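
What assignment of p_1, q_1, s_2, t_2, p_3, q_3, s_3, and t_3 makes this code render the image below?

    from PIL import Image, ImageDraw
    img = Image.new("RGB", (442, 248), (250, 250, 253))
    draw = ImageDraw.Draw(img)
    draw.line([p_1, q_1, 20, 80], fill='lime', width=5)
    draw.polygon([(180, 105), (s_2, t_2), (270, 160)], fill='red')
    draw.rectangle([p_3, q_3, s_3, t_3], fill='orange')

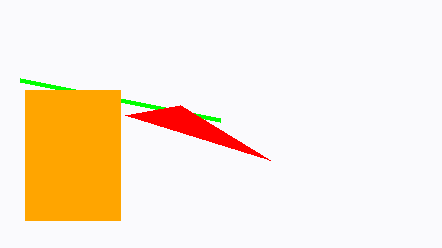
p_1 = 220
q_1 = 120
s_2 = 125
t_2 = 115
p_3 = 25
q_3 = 90
s_3 = 120
t_3 = 220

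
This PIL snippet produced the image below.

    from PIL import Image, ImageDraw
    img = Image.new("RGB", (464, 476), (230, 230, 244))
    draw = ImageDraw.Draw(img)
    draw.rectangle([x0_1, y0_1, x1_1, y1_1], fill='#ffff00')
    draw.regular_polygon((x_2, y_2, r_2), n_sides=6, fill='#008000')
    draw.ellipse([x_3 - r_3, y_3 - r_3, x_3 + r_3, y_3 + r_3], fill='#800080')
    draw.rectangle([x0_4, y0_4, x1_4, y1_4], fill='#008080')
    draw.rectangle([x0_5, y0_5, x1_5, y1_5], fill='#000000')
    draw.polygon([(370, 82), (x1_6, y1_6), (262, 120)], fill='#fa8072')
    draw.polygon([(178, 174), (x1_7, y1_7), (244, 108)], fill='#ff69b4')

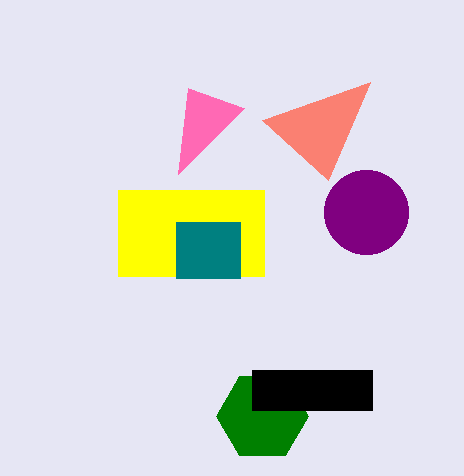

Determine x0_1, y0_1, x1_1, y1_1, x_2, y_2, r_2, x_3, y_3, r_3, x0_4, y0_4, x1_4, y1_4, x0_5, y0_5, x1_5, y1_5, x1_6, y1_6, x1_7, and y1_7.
x0_1 = 118, y0_1 = 190, x1_1 = 264, y1_1 = 276, x_2 = 262, y_2 = 416, r_2 = 46, x_3 = 366, y_3 = 212, r_3 = 42, x0_4 = 176, y0_4 = 222, x1_4 = 240, y1_4 = 278, x0_5 = 252, y0_5 = 370, x1_5 = 372, y1_5 = 410, x1_6 = 328, y1_6 = 180, x1_7 = 188, y1_7 = 88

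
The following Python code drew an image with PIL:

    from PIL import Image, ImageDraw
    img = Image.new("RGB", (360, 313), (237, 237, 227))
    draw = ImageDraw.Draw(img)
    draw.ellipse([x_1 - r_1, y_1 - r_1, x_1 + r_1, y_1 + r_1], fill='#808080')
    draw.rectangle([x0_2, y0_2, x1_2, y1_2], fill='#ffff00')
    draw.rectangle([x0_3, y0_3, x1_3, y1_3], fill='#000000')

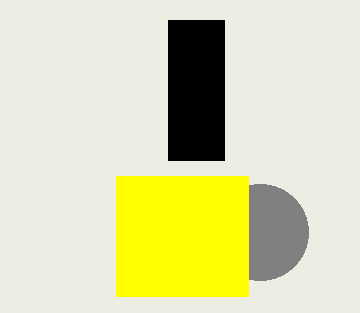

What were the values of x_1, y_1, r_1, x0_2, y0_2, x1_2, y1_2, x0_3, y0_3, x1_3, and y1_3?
x_1 = 260
y_1 = 232
r_1 = 48
x0_2 = 116
y0_2 = 176
x1_2 = 248
y1_2 = 296
x0_3 = 168
y0_3 = 20
x1_3 = 224
y1_3 = 160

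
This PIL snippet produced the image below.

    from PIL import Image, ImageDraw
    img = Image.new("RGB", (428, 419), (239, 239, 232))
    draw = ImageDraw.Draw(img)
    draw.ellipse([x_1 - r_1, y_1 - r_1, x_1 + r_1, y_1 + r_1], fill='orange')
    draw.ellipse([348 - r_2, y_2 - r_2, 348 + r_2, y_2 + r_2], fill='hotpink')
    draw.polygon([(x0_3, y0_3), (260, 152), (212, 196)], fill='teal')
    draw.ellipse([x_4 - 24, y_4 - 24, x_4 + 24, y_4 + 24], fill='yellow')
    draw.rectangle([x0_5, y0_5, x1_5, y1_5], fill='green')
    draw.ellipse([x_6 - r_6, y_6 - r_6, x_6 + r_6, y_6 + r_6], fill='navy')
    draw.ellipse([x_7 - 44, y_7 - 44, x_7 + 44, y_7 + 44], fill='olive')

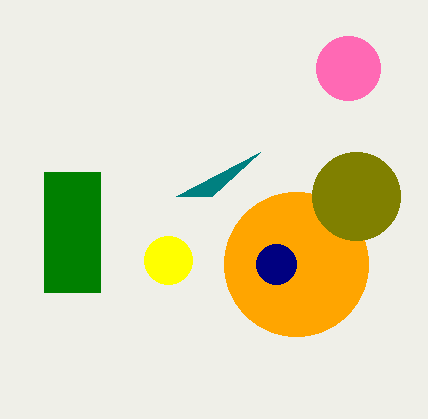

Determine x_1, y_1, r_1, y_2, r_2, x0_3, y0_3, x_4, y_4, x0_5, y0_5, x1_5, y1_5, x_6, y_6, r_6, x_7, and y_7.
x_1 = 296, y_1 = 264, r_1 = 72, y_2 = 68, r_2 = 32, x0_3 = 176, y0_3 = 196, x_4 = 168, y_4 = 260, x0_5 = 44, y0_5 = 172, x1_5 = 100, y1_5 = 292, x_6 = 276, y_6 = 264, r_6 = 20, x_7 = 356, y_7 = 196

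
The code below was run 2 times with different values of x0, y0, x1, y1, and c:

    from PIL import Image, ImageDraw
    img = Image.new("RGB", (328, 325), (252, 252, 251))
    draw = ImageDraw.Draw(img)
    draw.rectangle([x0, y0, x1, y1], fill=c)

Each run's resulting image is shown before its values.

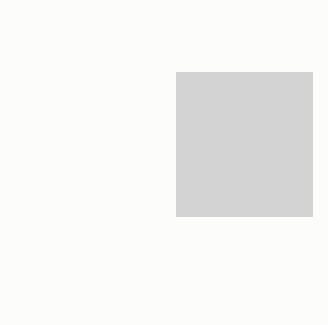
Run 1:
x0 = 176
y0 = 72
x1 = 312
y1 = 216
c = 'lightgray'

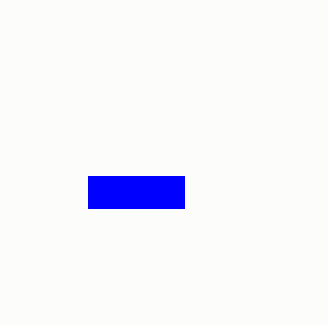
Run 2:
x0 = 88, y0 = 176, x1 = 184, y1 = 208, c = 'blue'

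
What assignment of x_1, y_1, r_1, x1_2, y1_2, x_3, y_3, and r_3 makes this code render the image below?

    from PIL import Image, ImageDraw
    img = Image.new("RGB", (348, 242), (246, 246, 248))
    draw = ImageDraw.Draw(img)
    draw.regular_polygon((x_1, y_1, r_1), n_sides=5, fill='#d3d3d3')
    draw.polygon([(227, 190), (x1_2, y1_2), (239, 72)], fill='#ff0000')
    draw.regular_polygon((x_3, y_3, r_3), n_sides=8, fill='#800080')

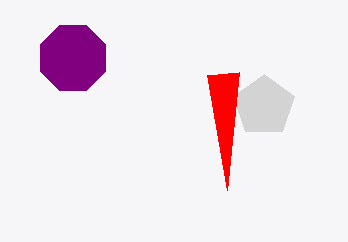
x_1 = 264; y_1 = 106; r_1 = 32; x1_2 = 207; y1_2 = 75; x_3 = 73; y_3 = 58; r_3 = 35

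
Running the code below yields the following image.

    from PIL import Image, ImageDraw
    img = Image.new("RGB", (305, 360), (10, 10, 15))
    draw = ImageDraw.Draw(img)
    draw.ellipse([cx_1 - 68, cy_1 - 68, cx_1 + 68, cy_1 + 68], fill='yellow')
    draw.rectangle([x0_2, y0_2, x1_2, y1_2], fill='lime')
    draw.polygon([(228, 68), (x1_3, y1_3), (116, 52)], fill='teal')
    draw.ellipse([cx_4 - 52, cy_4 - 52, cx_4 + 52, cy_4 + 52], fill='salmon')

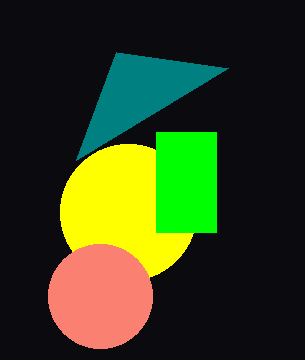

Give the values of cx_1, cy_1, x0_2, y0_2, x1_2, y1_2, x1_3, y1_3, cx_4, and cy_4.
cx_1 = 128
cy_1 = 212
x0_2 = 156
y0_2 = 132
x1_2 = 216
y1_2 = 232
x1_3 = 76
y1_3 = 160
cx_4 = 100
cy_4 = 296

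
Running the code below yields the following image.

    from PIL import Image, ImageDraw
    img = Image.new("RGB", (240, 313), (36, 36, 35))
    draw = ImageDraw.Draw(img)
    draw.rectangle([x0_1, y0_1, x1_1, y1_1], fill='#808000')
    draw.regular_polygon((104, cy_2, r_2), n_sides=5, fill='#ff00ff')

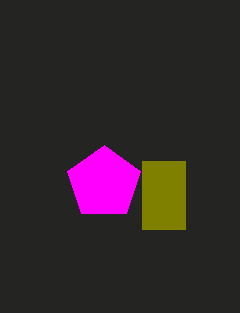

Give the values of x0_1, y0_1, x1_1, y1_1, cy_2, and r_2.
x0_1 = 142; y0_1 = 161; x1_1 = 185; y1_1 = 229; cy_2 = 183; r_2 = 38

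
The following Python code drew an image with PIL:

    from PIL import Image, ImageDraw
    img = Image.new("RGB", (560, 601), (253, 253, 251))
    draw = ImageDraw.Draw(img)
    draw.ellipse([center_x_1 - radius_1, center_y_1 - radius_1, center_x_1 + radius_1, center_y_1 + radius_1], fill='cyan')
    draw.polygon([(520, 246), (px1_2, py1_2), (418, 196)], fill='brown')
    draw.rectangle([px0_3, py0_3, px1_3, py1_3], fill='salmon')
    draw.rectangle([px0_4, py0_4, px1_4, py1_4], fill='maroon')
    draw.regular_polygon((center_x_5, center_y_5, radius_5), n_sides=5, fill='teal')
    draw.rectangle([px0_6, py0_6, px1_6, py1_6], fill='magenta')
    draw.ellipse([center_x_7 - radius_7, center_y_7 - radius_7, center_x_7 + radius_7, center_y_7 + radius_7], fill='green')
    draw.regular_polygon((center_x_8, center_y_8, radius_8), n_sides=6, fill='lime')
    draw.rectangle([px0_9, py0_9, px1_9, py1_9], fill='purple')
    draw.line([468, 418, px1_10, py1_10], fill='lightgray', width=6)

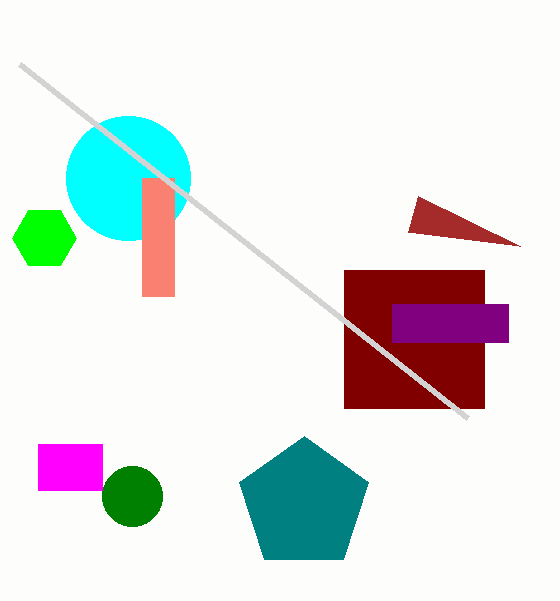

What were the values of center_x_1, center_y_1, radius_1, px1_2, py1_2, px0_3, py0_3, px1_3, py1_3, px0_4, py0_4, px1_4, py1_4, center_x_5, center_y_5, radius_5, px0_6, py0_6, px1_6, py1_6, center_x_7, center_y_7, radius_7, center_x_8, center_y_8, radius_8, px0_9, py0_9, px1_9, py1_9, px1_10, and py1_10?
center_x_1 = 128
center_y_1 = 178
radius_1 = 62
px1_2 = 408
py1_2 = 232
px0_3 = 142
py0_3 = 178
px1_3 = 174
py1_3 = 296
px0_4 = 344
py0_4 = 270
px1_4 = 484
py1_4 = 408
center_x_5 = 304
center_y_5 = 504
radius_5 = 68
px0_6 = 38
py0_6 = 444
px1_6 = 102
py1_6 = 490
center_x_7 = 132
center_y_7 = 496
radius_7 = 30
center_x_8 = 44
center_y_8 = 238
radius_8 = 32
px0_9 = 392
py0_9 = 304
px1_9 = 508
py1_9 = 342
px1_10 = 20
py1_10 = 64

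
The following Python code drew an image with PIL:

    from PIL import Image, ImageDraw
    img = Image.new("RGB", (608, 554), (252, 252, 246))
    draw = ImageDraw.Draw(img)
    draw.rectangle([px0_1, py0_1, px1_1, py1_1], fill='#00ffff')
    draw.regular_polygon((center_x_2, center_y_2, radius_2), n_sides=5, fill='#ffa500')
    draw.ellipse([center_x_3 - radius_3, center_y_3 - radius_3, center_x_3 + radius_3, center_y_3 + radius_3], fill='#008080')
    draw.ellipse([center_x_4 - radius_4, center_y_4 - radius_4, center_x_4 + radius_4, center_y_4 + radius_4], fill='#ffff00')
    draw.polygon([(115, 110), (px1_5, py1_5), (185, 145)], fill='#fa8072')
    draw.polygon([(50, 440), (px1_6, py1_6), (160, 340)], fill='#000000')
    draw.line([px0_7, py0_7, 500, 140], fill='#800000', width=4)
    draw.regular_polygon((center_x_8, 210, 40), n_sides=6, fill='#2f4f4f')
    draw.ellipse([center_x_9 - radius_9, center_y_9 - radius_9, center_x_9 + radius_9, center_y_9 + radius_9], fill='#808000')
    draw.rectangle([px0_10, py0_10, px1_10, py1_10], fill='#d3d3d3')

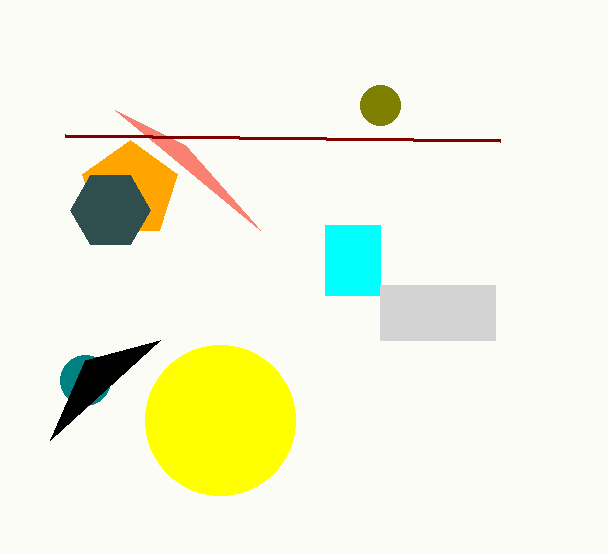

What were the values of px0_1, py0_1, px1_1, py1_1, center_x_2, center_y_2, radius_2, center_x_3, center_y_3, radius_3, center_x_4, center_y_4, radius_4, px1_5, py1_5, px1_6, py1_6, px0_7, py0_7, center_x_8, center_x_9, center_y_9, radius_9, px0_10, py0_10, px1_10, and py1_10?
px0_1 = 325, py0_1 = 225, px1_1 = 380, py1_1 = 295, center_x_2 = 130, center_y_2 = 190, radius_2 = 50, center_x_3 = 85, center_y_3 = 380, radius_3 = 25, center_x_4 = 220, center_y_4 = 420, radius_4 = 75, px1_5 = 260, py1_5 = 230, px1_6 = 85, py1_6 = 360, px0_7 = 65, py0_7 = 135, center_x_8 = 110, center_x_9 = 380, center_y_9 = 105, radius_9 = 20, px0_10 = 380, py0_10 = 285, px1_10 = 495, py1_10 = 340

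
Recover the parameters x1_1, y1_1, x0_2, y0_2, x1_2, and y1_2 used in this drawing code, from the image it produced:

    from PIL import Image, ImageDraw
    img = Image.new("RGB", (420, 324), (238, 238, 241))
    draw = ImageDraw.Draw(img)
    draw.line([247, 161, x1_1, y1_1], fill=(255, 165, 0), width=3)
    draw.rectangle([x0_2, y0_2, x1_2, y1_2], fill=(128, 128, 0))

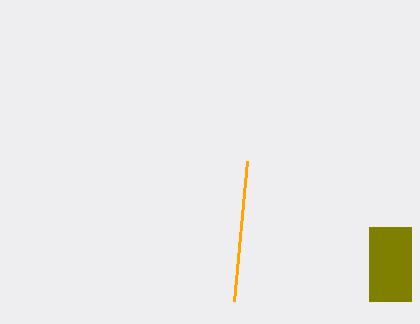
x1_1 = 234, y1_1 = 301, x0_2 = 369, y0_2 = 227, x1_2 = 411, y1_2 = 301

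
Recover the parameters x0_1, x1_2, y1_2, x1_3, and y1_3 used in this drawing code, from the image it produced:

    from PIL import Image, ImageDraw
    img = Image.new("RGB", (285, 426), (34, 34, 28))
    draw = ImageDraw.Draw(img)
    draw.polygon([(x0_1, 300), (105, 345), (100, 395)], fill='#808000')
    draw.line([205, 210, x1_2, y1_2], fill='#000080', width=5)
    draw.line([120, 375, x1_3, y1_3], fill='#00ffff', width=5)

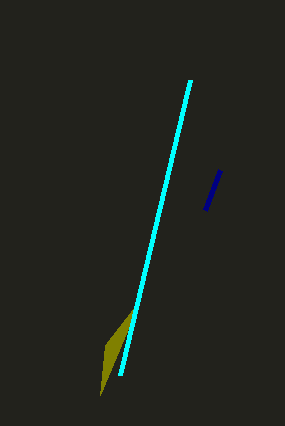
x0_1 = 140, x1_2 = 220, y1_2 = 170, x1_3 = 190, y1_3 = 80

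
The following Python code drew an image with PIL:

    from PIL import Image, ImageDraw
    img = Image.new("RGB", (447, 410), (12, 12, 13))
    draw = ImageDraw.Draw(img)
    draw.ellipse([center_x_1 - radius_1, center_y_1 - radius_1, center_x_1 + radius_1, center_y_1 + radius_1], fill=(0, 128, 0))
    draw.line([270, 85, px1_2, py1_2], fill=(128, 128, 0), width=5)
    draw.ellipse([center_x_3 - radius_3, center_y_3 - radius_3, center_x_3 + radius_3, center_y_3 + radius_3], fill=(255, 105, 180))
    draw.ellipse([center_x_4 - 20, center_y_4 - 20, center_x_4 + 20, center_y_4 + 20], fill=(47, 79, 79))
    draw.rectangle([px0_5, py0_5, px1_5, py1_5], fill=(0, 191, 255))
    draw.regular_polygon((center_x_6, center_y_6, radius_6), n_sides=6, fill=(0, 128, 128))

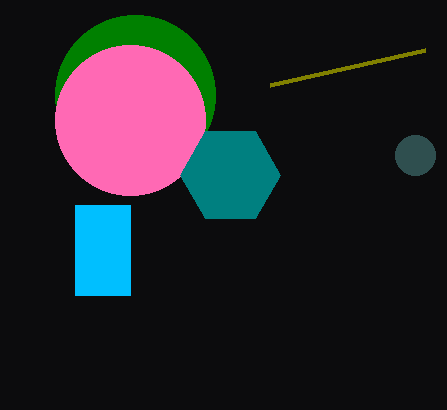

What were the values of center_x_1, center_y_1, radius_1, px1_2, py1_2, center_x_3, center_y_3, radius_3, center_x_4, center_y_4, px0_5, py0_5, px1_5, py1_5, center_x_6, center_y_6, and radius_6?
center_x_1 = 135, center_y_1 = 95, radius_1 = 80, px1_2 = 425, py1_2 = 50, center_x_3 = 130, center_y_3 = 120, radius_3 = 75, center_x_4 = 415, center_y_4 = 155, px0_5 = 75, py0_5 = 205, px1_5 = 130, py1_5 = 295, center_x_6 = 230, center_y_6 = 175, radius_6 = 50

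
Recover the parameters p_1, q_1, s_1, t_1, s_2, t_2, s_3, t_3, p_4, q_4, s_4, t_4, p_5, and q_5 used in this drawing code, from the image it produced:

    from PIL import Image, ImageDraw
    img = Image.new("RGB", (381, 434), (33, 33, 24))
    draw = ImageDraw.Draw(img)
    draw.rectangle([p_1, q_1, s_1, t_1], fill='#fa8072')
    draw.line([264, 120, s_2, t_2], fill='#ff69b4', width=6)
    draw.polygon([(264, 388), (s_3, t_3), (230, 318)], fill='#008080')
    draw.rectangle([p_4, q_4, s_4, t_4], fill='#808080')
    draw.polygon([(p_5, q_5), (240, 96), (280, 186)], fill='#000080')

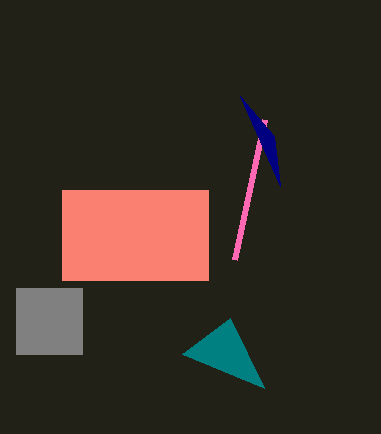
p_1 = 62, q_1 = 190, s_1 = 208, t_1 = 280, s_2 = 234, t_2 = 260, s_3 = 182, t_3 = 354, p_4 = 16, q_4 = 288, s_4 = 82, t_4 = 354, p_5 = 274, q_5 = 136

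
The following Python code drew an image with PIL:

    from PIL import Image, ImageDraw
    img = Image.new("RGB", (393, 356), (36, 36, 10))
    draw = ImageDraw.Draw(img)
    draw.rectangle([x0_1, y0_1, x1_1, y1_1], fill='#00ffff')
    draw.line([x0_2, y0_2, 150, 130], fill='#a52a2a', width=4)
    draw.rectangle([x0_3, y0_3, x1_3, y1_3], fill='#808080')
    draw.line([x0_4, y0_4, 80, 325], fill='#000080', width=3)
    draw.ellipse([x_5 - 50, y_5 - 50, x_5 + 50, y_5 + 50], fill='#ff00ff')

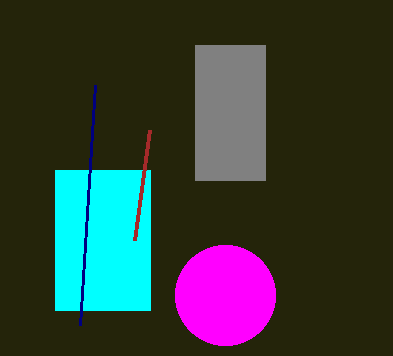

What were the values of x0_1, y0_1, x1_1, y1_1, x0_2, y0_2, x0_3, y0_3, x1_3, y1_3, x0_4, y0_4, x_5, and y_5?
x0_1 = 55; y0_1 = 170; x1_1 = 150; y1_1 = 310; x0_2 = 135; y0_2 = 240; x0_3 = 195; y0_3 = 45; x1_3 = 265; y1_3 = 180; x0_4 = 95; y0_4 = 85; x_5 = 225; y_5 = 295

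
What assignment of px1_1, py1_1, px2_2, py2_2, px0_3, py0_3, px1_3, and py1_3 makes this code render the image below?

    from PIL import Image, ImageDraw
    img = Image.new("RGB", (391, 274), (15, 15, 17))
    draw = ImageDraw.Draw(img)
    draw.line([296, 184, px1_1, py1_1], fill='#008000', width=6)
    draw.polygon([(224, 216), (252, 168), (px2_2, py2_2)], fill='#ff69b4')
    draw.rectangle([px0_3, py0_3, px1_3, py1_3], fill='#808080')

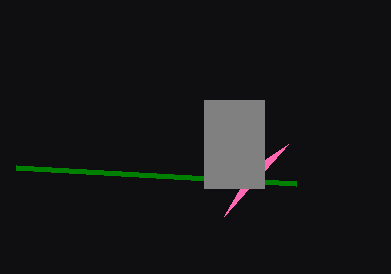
px1_1 = 16, py1_1 = 168, px2_2 = 288, py2_2 = 144, px0_3 = 204, py0_3 = 100, px1_3 = 264, py1_3 = 188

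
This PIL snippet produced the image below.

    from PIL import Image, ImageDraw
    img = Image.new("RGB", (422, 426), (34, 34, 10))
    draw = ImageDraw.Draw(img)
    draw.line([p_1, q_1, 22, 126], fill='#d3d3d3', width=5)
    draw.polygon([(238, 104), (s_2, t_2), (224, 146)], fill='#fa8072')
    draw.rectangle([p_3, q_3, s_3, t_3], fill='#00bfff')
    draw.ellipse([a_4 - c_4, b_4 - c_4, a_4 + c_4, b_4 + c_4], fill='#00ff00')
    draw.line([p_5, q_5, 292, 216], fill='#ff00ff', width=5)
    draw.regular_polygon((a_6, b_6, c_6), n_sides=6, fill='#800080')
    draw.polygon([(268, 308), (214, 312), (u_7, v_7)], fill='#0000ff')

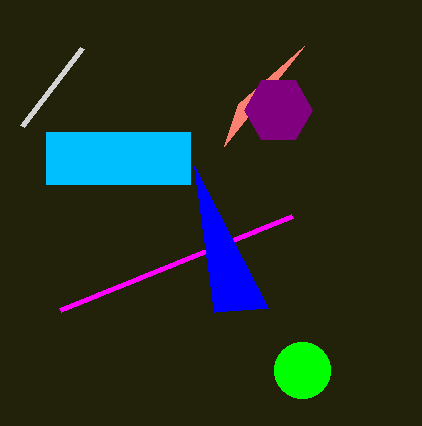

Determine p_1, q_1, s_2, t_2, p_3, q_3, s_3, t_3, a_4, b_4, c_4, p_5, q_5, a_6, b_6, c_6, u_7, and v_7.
p_1 = 82; q_1 = 48; s_2 = 304; t_2 = 46; p_3 = 46; q_3 = 132; s_3 = 190; t_3 = 184; a_4 = 302; b_4 = 370; c_4 = 28; p_5 = 60; q_5 = 310; a_6 = 278; b_6 = 110; c_6 = 34; u_7 = 194; v_7 = 166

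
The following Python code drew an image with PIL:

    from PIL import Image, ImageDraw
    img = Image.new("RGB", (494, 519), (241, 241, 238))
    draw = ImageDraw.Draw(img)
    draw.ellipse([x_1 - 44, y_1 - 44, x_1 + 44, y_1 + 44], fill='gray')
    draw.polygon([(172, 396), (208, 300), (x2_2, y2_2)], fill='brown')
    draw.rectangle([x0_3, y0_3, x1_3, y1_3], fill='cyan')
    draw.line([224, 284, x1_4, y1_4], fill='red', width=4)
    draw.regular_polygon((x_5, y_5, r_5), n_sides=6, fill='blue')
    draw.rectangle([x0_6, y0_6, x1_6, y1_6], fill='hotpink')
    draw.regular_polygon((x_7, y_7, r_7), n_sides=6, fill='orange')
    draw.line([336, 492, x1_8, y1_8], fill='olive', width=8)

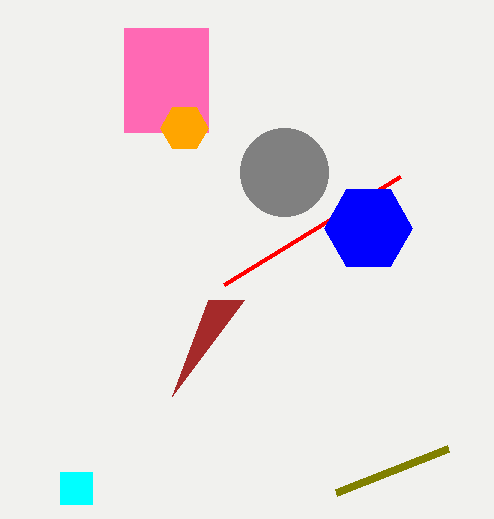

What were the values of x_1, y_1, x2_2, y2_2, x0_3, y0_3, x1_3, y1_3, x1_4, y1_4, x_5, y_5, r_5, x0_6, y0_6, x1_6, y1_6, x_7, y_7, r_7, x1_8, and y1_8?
x_1 = 284
y_1 = 172
x2_2 = 244
y2_2 = 300
x0_3 = 60
y0_3 = 472
x1_3 = 92
y1_3 = 504
x1_4 = 400
y1_4 = 176
x_5 = 368
y_5 = 228
r_5 = 44
x0_6 = 124
y0_6 = 28
x1_6 = 208
y1_6 = 132
x_7 = 184
y_7 = 128
r_7 = 24
x1_8 = 448
y1_8 = 448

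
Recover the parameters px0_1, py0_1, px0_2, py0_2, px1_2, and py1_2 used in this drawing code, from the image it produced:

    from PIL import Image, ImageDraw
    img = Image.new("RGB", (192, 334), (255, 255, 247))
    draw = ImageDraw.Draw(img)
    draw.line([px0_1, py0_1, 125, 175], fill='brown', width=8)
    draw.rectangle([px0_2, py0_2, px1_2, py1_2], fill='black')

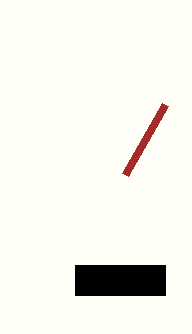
px0_1 = 165, py0_1 = 105, px0_2 = 75, py0_2 = 265, px1_2 = 165, py1_2 = 295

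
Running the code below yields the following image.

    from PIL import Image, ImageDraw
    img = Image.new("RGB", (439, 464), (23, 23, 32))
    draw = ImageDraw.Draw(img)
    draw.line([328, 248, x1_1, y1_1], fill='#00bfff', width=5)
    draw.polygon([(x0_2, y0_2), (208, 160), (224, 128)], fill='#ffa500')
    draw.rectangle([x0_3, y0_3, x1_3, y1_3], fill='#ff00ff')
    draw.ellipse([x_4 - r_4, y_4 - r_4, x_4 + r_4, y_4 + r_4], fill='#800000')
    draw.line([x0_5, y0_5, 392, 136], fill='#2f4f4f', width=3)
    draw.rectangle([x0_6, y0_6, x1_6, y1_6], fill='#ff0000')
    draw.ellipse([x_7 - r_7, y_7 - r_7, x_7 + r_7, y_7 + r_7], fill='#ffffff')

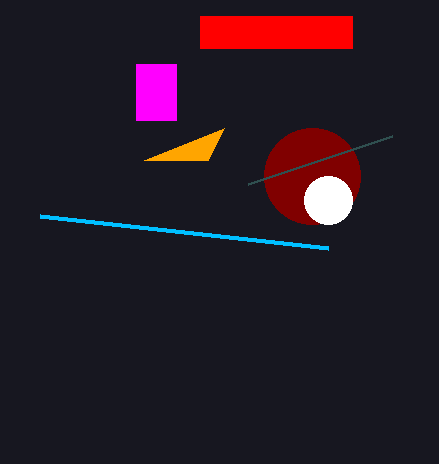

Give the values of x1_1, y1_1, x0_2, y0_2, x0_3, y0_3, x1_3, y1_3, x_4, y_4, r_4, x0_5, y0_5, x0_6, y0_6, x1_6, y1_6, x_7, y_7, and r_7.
x1_1 = 40
y1_1 = 216
x0_2 = 144
y0_2 = 160
x0_3 = 136
y0_3 = 64
x1_3 = 176
y1_3 = 120
x_4 = 312
y_4 = 176
r_4 = 48
x0_5 = 248
y0_5 = 184
x0_6 = 200
y0_6 = 16
x1_6 = 352
y1_6 = 48
x_7 = 328
y_7 = 200
r_7 = 24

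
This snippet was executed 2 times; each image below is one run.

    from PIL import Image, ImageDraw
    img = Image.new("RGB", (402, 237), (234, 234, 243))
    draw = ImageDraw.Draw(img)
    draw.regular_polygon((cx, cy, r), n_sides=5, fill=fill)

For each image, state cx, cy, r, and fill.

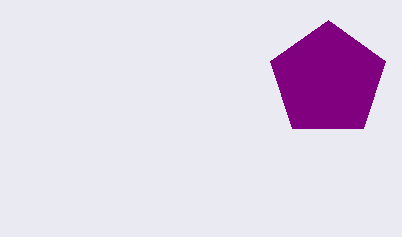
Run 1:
cx = 328
cy = 80
r = 60
fill = 'purple'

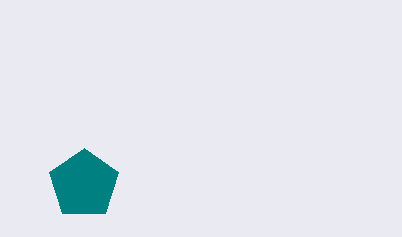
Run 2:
cx = 84
cy = 184
r = 36
fill = 'teal'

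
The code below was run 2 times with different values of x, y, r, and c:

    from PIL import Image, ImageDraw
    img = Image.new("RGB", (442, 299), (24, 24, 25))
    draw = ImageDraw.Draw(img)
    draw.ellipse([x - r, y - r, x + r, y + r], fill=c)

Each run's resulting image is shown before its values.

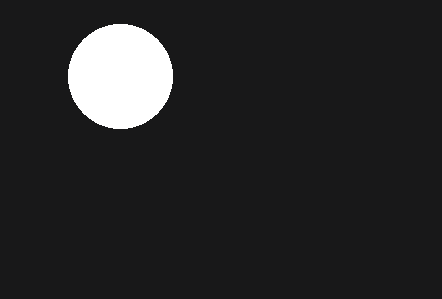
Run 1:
x = 120, y = 76, r = 52, c = 'white'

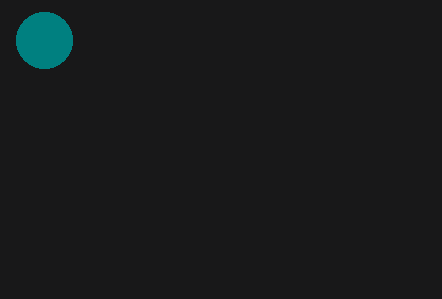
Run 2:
x = 44
y = 40
r = 28
c = 'teal'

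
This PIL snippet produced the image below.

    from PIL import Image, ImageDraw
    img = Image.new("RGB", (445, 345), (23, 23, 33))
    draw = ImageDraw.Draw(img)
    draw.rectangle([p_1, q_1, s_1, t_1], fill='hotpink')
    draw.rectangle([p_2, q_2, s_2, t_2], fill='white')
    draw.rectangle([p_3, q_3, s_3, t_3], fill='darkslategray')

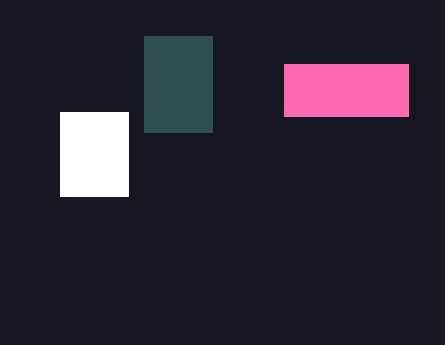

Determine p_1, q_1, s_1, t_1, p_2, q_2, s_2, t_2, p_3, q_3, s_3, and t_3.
p_1 = 284
q_1 = 64
s_1 = 408
t_1 = 116
p_2 = 60
q_2 = 112
s_2 = 128
t_2 = 196
p_3 = 144
q_3 = 36
s_3 = 212
t_3 = 132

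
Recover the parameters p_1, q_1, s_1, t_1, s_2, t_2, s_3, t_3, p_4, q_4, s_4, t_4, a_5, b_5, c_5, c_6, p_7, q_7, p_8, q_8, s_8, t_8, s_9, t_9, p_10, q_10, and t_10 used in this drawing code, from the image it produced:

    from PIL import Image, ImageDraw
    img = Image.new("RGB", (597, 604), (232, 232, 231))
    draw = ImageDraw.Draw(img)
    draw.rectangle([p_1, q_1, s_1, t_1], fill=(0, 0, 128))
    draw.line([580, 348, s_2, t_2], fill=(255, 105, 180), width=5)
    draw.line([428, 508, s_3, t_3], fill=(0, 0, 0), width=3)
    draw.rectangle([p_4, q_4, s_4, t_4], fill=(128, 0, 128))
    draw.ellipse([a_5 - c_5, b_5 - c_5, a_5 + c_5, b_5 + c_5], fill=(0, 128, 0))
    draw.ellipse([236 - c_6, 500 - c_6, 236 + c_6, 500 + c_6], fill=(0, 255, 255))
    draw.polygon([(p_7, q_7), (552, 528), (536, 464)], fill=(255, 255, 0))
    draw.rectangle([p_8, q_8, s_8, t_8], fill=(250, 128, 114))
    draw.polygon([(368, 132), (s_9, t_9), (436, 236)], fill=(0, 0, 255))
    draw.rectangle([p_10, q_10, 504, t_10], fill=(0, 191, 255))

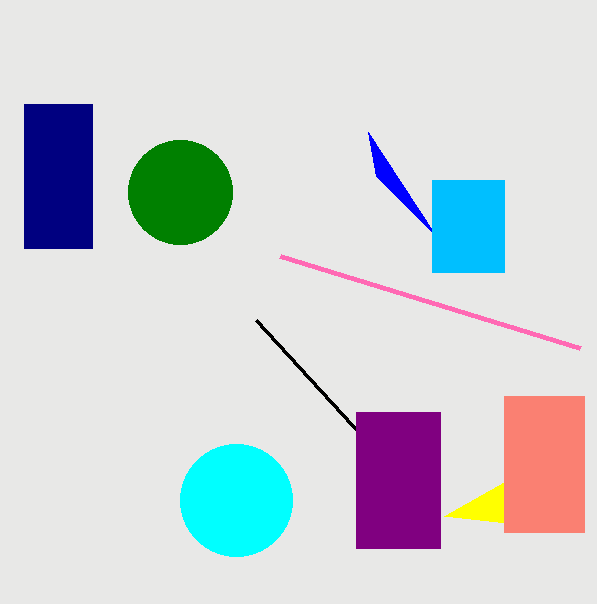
p_1 = 24; q_1 = 104; s_1 = 92; t_1 = 248; s_2 = 280; t_2 = 256; s_3 = 256; t_3 = 320; p_4 = 356; q_4 = 412; s_4 = 440; t_4 = 548; a_5 = 180; b_5 = 192; c_5 = 52; c_6 = 56; p_7 = 444; q_7 = 516; p_8 = 504; q_8 = 396; s_8 = 584; t_8 = 532; s_9 = 376; t_9 = 176; p_10 = 432; q_10 = 180; t_10 = 272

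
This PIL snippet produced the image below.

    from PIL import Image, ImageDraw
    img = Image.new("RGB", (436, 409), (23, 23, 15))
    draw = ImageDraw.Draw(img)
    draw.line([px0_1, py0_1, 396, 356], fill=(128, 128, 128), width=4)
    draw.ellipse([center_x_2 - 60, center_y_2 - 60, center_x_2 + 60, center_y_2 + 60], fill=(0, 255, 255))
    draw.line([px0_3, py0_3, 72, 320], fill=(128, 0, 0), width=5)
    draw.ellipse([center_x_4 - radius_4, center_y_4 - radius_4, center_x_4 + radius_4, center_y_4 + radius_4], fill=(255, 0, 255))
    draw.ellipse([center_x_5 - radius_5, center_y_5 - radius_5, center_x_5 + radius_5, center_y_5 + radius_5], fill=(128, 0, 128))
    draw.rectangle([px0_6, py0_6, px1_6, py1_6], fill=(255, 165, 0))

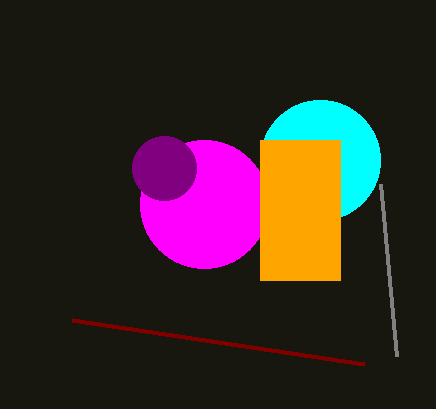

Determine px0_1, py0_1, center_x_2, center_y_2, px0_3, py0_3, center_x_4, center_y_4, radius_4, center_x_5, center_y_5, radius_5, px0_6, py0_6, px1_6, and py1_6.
px0_1 = 380
py0_1 = 184
center_x_2 = 320
center_y_2 = 160
px0_3 = 364
py0_3 = 364
center_x_4 = 204
center_y_4 = 204
radius_4 = 64
center_x_5 = 164
center_y_5 = 168
radius_5 = 32
px0_6 = 260
py0_6 = 140
px1_6 = 340
py1_6 = 280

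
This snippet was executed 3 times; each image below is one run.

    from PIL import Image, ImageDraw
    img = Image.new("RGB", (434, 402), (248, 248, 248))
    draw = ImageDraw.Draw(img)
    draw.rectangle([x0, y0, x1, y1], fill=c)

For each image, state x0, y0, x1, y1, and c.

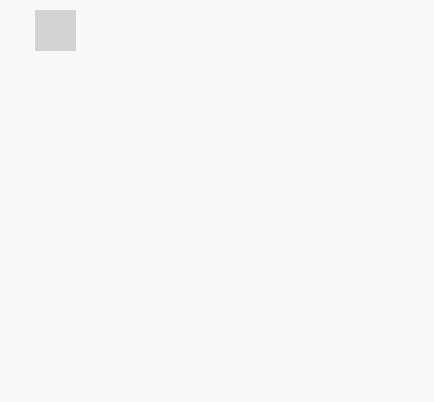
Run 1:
x0 = 35
y0 = 10
x1 = 75
y1 = 50
c = 'lightgray'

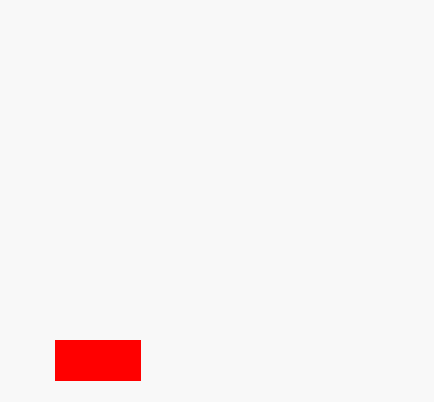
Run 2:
x0 = 55; y0 = 340; x1 = 140; y1 = 380; c = 'red'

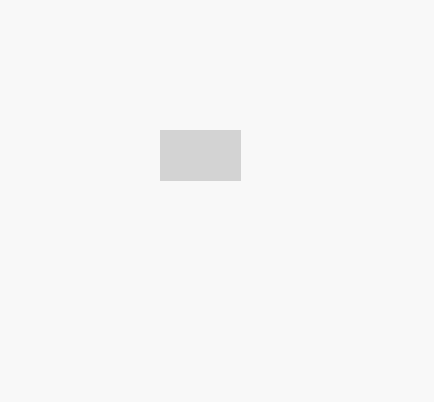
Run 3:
x0 = 160, y0 = 130, x1 = 240, y1 = 180, c = 'lightgray'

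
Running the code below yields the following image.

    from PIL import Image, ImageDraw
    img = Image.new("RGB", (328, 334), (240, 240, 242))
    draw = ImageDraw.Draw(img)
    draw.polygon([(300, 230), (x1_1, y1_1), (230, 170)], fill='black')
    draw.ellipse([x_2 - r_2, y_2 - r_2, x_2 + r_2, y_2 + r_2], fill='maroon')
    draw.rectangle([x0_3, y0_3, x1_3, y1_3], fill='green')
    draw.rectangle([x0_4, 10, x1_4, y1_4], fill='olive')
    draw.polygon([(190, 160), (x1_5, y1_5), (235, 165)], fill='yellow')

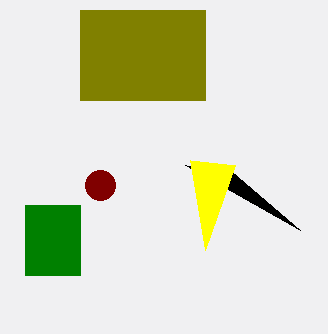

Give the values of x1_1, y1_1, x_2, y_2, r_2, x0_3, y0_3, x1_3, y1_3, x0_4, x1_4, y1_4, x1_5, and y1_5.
x1_1 = 185
y1_1 = 165
x_2 = 100
y_2 = 185
r_2 = 15
x0_3 = 25
y0_3 = 205
x1_3 = 80
y1_3 = 275
x0_4 = 80
x1_4 = 205
y1_4 = 100
x1_5 = 205
y1_5 = 250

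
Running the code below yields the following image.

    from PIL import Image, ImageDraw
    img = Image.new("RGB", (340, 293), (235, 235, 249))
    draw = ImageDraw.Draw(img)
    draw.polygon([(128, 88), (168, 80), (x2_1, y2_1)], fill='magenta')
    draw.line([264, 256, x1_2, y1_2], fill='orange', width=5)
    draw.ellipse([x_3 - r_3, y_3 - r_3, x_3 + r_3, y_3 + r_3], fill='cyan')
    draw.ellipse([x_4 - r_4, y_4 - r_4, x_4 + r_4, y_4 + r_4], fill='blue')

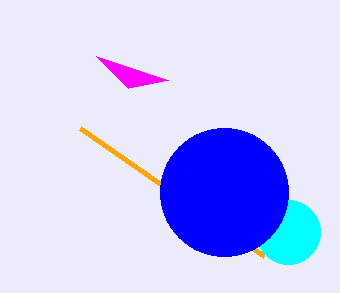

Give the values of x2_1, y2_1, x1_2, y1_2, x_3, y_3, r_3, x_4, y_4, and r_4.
x2_1 = 96
y2_1 = 56
x1_2 = 80
y1_2 = 128
x_3 = 288
y_3 = 232
r_3 = 32
x_4 = 224
y_4 = 192
r_4 = 64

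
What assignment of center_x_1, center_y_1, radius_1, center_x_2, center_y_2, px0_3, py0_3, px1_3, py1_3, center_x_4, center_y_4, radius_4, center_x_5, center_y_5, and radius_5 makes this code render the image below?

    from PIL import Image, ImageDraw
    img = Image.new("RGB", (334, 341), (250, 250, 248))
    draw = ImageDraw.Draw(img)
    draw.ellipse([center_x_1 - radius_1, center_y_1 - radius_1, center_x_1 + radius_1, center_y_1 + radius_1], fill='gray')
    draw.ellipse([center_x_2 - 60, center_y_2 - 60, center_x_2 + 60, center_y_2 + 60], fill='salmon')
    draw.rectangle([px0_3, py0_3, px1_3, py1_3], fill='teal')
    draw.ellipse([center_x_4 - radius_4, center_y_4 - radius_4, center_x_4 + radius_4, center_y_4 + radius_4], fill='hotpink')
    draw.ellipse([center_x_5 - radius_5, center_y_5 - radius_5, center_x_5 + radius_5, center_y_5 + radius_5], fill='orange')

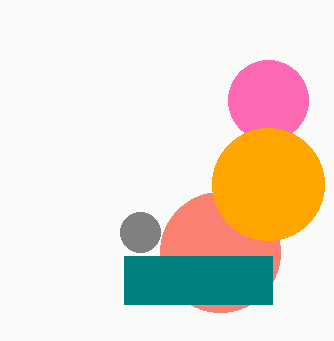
center_x_1 = 140
center_y_1 = 232
radius_1 = 20
center_x_2 = 220
center_y_2 = 252
px0_3 = 124
py0_3 = 256
px1_3 = 272
py1_3 = 304
center_x_4 = 268
center_y_4 = 100
radius_4 = 40
center_x_5 = 268
center_y_5 = 184
radius_5 = 56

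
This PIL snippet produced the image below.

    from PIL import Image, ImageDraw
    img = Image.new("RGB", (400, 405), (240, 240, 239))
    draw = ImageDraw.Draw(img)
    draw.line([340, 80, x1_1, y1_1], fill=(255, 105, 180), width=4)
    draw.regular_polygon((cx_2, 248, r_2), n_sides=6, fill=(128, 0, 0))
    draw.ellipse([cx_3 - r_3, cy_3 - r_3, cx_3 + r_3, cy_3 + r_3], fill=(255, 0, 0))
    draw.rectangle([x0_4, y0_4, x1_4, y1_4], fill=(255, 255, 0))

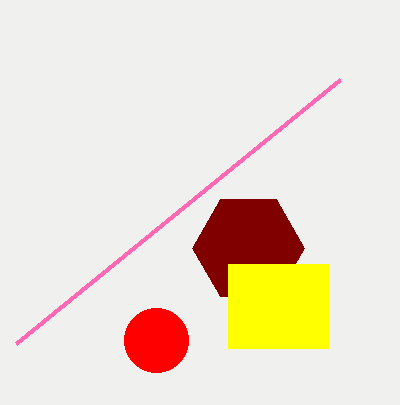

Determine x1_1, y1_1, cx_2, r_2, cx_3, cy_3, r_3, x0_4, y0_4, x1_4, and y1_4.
x1_1 = 16
y1_1 = 344
cx_2 = 248
r_2 = 56
cx_3 = 156
cy_3 = 340
r_3 = 32
x0_4 = 228
y0_4 = 264
x1_4 = 328
y1_4 = 348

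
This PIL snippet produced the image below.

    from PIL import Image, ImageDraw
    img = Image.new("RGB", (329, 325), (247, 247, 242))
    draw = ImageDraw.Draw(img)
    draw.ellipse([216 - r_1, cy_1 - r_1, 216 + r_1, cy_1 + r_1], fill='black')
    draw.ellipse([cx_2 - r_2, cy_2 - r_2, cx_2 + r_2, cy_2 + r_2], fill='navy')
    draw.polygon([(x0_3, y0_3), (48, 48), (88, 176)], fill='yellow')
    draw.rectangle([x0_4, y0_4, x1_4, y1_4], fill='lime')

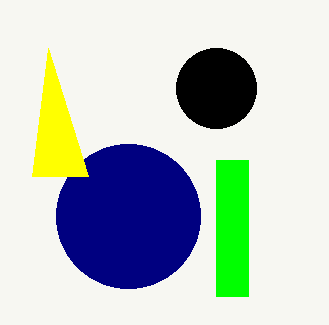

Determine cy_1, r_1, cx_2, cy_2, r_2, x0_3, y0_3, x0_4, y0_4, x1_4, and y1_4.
cy_1 = 88
r_1 = 40
cx_2 = 128
cy_2 = 216
r_2 = 72
x0_3 = 32
y0_3 = 176
x0_4 = 216
y0_4 = 160
x1_4 = 248
y1_4 = 296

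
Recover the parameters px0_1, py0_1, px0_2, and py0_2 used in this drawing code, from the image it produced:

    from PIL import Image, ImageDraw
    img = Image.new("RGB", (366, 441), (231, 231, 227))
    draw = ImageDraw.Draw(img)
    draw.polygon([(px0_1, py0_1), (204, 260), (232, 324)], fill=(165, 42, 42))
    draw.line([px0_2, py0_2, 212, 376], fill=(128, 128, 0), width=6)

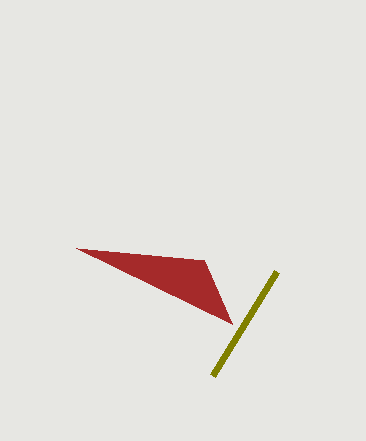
px0_1 = 76, py0_1 = 248, px0_2 = 276, py0_2 = 272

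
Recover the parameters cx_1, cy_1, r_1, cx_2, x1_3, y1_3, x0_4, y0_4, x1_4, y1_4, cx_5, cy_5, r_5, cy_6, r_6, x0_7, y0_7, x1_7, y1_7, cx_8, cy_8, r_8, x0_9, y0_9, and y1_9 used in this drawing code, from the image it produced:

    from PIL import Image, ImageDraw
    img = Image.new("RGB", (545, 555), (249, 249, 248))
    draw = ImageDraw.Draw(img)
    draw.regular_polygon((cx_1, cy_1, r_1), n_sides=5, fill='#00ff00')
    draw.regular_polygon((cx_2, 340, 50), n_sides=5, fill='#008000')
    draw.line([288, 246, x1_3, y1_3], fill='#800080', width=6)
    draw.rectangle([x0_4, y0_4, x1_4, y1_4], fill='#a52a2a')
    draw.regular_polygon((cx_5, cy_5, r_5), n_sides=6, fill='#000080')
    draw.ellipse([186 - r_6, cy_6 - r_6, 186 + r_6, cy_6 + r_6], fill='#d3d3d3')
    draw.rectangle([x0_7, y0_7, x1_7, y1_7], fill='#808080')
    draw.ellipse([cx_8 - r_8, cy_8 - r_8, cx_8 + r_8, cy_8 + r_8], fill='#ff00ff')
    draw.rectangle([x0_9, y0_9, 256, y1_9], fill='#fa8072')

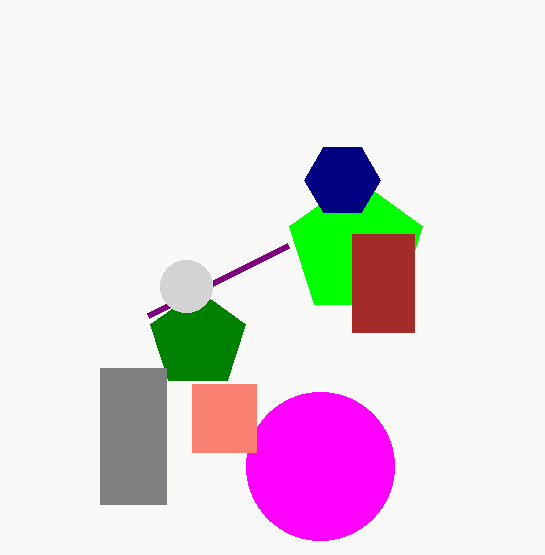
cx_1 = 356; cy_1 = 248; r_1 = 70; cx_2 = 198; x1_3 = 148; y1_3 = 316; x0_4 = 352; y0_4 = 234; x1_4 = 414; y1_4 = 332; cx_5 = 342; cy_5 = 180; r_5 = 38; cy_6 = 286; r_6 = 26; x0_7 = 100; y0_7 = 368; x1_7 = 166; y1_7 = 504; cx_8 = 320; cy_8 = 466; r_8 = 74; x0_9 = 192; y0_9 = 384; y1_9 = 452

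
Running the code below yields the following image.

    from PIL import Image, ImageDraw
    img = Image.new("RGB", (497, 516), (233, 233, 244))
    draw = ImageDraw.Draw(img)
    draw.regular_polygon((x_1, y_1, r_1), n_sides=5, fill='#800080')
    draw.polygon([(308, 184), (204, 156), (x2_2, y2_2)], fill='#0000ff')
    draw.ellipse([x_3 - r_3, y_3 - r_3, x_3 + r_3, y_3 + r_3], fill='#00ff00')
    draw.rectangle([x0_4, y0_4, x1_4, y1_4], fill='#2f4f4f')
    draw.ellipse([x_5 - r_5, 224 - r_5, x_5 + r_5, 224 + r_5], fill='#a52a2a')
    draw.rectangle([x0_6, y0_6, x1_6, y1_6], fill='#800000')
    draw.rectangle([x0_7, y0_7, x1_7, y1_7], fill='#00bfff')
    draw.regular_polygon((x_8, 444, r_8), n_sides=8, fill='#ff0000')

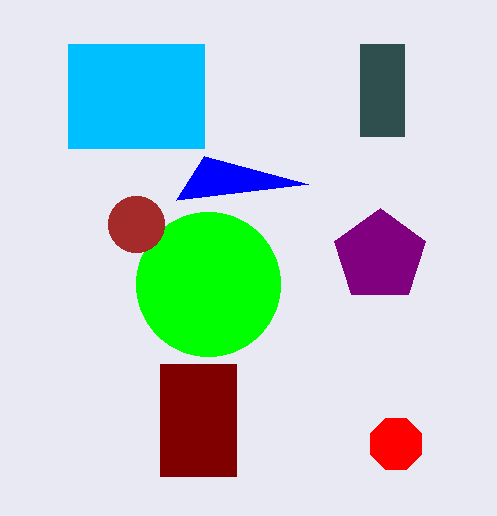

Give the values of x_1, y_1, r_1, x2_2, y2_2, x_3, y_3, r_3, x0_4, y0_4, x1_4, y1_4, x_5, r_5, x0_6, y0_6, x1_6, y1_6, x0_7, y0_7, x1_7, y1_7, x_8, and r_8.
x_1 = 380; y_1 = 256; r_1 = 48; x2_2 = 176; y2_2 = 200; x_3 = 208; y_3 = 284; r_3 = 72; x0_4 = 360; y0_4 = 44; x1_4 = 404; y1_4 = 136; x_5 = 136; r_5 = 28; x0_6 = 160; y0_6 = 364; x1_6 = 236; y1_6 = 476; x0_7 = 68; y0_7 = 44; x1_7 = 204; y1_7 = 148; x_8 = 396; r_8 = 28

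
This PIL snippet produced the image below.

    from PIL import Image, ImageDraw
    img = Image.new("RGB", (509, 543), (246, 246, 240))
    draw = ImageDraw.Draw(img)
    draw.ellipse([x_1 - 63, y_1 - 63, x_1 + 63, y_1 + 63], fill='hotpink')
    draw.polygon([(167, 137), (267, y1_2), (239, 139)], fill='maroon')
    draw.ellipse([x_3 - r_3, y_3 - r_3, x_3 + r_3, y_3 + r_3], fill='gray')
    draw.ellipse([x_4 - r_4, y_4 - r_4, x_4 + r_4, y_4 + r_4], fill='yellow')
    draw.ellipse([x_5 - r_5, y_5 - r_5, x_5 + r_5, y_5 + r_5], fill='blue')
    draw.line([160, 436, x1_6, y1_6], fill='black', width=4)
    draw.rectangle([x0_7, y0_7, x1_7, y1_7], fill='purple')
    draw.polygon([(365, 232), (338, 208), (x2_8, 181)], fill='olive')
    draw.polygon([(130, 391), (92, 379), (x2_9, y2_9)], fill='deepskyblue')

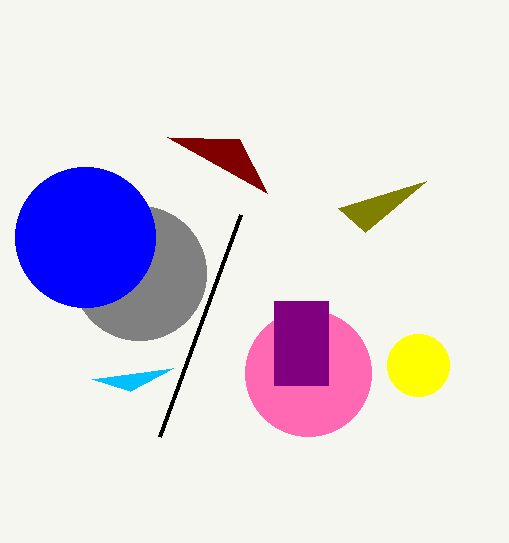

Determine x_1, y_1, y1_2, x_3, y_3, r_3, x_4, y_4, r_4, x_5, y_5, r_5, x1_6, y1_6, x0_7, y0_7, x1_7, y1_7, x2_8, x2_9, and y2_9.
x_1 = 308; y_1 = 373; y1_2 = 193; x_3 = 139; y_3 = 273; r_3 = 67; x_4 = 418; y_4 = 365; r_4 = 31; x_5 = 85; y_5 = 237; r_5 = 70; x1_6 = 241; y1_6 = 214; x0_7 = 274; y0_7 = 301; x1_7 = 328; y1_7 = 385; x2_8 = 426; x2_9 = 173; y2_9 = 368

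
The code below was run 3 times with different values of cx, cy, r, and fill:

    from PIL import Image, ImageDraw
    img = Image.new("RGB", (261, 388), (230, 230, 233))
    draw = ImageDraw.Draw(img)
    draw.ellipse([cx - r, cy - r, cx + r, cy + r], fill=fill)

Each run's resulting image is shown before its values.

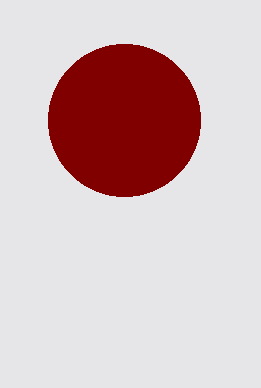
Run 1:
cx = 124; cy = 120; r = 76; fill = 'maroon'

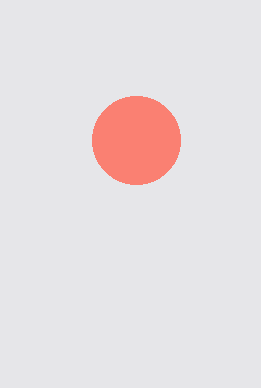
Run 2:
cx = 136
cy = 140
r = 44
fill = 'salmon'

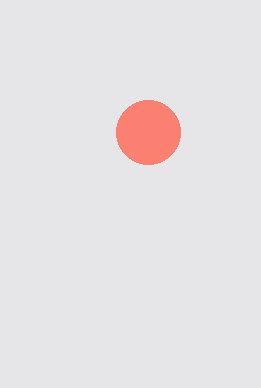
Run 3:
cx = 148
cy = 132
r = 32
fill = 'salmon'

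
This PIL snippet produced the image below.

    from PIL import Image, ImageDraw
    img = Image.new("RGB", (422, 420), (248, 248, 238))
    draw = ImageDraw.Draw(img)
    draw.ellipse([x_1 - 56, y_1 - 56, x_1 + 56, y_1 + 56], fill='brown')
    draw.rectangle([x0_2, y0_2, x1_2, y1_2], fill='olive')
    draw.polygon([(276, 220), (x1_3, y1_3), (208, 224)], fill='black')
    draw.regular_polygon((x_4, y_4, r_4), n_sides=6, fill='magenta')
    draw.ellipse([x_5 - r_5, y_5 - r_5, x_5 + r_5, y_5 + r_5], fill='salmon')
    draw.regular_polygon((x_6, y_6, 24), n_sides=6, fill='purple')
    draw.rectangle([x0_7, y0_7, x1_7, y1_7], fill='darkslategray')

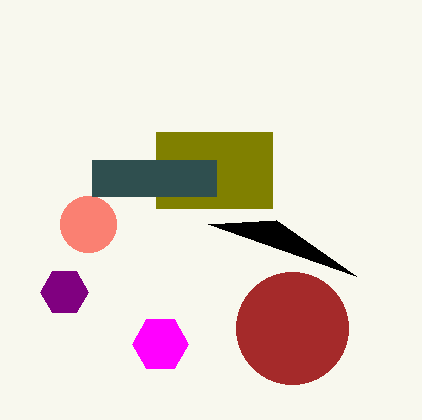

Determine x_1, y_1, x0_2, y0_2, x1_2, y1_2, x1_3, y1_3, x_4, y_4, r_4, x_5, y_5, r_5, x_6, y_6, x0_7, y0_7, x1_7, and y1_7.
x_1 = 292; y_1 = 328; x0_2 = 156; y0_2 = 132; x1_2 = 272; y1_2 = 208; x1_3 = 356; y1_3 = 276; x_4 = 160; y_4 = 344; r_4 = 28; x_5 = 88; y_5 = 224; r_5 = 28; x_6 = 64; y_6 = 292; x0_7 = 92; y0_7 = 160; x1_7 = 216; y1_7 = 196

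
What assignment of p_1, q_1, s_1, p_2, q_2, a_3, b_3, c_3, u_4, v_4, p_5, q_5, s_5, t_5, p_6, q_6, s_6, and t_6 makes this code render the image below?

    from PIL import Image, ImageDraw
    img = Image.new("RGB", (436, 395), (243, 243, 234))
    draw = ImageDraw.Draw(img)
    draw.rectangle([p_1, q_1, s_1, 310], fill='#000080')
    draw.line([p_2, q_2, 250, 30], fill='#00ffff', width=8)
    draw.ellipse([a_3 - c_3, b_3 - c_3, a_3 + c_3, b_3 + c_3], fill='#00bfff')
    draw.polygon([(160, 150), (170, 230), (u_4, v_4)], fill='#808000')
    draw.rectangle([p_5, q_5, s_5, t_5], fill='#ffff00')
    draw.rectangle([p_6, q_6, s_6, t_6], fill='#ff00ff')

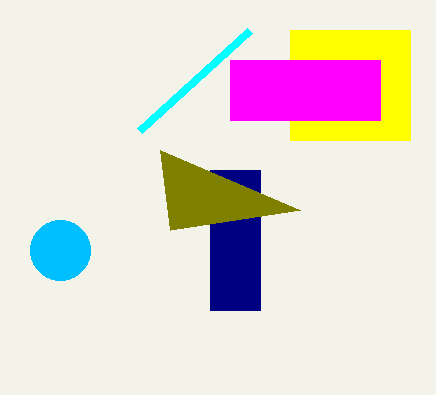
p_1 = 210, q_1 = 170, s_1 = 260, p_2 = 140, q_2 = 130, a_3 = 60, b_3 = 250, c_3 = 30, u_4 = 300, v_4 = 210, p_5 = 290, q_5 = 30, s_5 = 410, t_5 = 140, p_6 = 230, q_6 = 60, s_6 = 380, t_6 = 120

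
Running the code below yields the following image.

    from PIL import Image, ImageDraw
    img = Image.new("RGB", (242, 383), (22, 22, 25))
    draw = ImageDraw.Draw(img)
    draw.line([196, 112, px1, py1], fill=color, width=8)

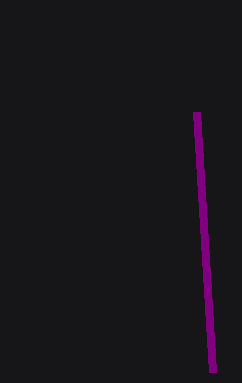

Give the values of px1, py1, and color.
px1 = 212, py1 = 372, color = 'purple'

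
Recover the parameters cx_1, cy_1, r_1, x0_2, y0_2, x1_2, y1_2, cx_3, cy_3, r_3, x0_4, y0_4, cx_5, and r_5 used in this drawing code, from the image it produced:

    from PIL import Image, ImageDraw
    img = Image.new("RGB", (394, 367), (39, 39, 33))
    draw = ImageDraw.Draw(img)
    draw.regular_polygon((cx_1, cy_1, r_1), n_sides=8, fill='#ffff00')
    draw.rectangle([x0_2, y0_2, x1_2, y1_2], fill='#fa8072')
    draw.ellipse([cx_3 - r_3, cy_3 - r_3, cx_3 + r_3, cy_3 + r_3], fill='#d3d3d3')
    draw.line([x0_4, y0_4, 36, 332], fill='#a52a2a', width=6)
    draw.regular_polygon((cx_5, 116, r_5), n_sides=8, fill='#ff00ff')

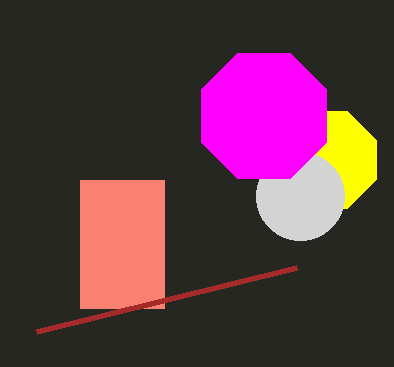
cx_1 = 328; cy_1 = 160; r_1 = 52; x0_2 = 80; y0_2 = 180; x1_2 = 164; y1_2 = 308; cx_3 = 300; cy_3 = 196; r_3 = 44; x0_4 = 296; y0_4 = 268; cx_5 = 264; r_5 = 68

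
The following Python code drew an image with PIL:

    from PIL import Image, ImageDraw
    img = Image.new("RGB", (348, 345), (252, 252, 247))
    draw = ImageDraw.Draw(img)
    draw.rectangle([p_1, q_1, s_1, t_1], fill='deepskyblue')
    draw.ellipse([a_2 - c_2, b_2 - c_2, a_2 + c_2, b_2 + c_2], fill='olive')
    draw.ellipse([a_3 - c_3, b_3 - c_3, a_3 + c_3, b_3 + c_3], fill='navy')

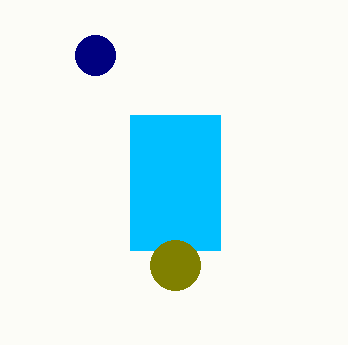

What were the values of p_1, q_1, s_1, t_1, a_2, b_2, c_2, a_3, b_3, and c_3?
p_1 = 130
q_1 = 115
s_1 = 220
t_1 = 250
a_2 = 175
b_2 = 265
c_2 = 25
a_3 = 95
b_3 = 55
c_3 = 20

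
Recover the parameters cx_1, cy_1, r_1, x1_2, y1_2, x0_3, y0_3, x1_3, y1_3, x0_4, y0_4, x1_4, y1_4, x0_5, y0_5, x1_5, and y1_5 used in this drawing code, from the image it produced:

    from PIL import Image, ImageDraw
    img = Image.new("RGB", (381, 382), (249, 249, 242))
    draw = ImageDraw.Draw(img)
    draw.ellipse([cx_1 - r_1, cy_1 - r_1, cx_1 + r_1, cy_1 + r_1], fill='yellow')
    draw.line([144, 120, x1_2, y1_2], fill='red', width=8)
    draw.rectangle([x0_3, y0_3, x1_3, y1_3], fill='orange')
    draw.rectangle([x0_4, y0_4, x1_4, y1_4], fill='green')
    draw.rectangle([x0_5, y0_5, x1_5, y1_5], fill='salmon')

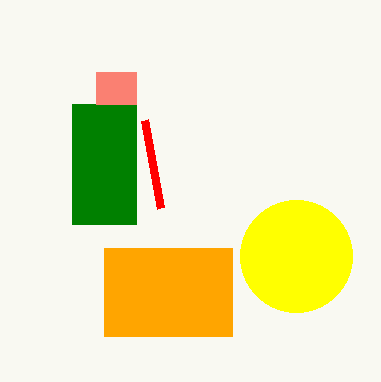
cx_1 = 296, cy_1 = 256, r_1 = 56, x1_2 = 160, y1_2 = 208, x0_3 = 104, y0_3 = 248, x1_3 = 232, y1_3 = 336, x0_4 = 72, y0_4 = 104, x1_4 = 136, y1_4 = 224, x0_5 = 96, y0_5 = 72, x1_5 = 136, y1_5 = 104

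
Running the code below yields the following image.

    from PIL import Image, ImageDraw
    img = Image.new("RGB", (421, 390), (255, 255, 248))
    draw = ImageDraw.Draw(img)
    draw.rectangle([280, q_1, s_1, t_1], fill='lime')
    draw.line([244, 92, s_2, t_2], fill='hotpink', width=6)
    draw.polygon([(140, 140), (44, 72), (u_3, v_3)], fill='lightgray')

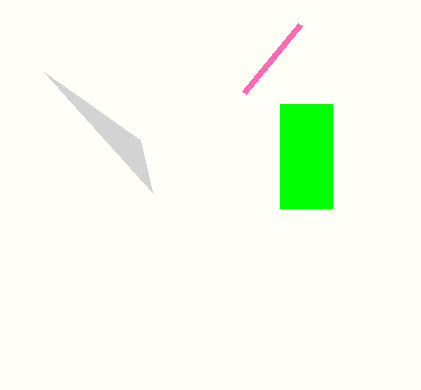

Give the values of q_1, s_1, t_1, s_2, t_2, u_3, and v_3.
q_1 = 104, s_1 = 332, t_1 = 208, s_2 = 300, t_2 = 24, u_3 = 152, v_3 = 192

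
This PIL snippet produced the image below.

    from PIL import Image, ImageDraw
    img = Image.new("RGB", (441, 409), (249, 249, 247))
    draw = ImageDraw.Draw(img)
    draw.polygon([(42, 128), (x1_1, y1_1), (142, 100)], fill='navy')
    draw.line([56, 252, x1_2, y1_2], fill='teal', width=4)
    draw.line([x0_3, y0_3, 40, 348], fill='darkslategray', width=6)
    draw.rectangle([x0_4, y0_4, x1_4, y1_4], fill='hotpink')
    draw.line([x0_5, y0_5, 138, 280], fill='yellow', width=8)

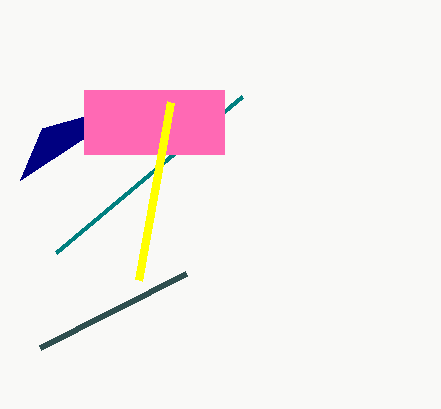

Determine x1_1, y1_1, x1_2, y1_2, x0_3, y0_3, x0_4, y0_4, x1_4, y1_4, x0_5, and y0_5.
x1_1 = 20; y1_1 = 180; x1_2 = 242; y1_2 = 96; x0_3 = 186; y0_3 = 274; x0_4 = 84; y0_4 = 90; x1_4 = 224; y1_4 = 154; x0_5 = 170; y0_5 = 102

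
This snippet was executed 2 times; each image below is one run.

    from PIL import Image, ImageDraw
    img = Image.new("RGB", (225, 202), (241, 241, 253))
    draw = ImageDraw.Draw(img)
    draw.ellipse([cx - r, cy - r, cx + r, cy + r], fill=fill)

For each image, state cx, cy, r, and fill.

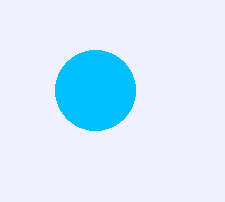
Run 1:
cx = 95
cy = 90
r = 40
fill = 'deepskyblue'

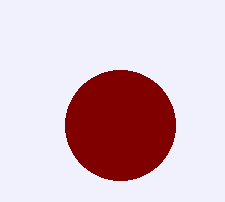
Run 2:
cx = 120, cy = 125, r = 55, fill = 'maroon'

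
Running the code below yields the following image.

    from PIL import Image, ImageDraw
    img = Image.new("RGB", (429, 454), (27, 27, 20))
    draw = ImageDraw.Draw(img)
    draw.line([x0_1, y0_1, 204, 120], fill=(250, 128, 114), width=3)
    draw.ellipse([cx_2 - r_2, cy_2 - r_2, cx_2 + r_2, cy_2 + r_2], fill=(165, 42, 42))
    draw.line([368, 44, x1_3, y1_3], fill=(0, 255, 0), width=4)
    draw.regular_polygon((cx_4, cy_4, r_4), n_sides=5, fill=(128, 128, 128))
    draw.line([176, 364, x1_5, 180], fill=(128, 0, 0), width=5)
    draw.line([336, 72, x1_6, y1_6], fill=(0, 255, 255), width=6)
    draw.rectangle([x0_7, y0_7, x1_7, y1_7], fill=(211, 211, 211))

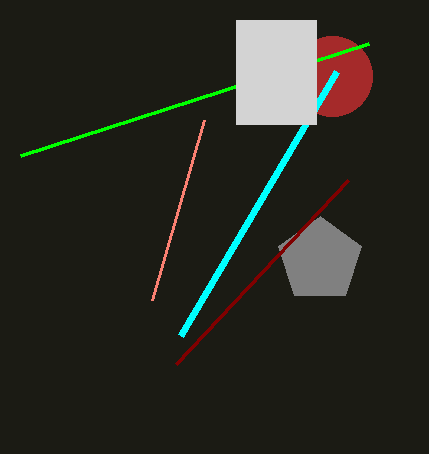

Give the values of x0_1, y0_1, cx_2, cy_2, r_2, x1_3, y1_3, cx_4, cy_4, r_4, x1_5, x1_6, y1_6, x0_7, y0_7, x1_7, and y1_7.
x0_1 = 152
y0_1 = 300
cx_2 = 332
cy_2 = 76
r_2 = 40
x1_3 = 20
y1_3 = 156
cx_4 = 320
cy_4 = 260
r_4 = 44
x1_5 = 348
x1_6 = 180
y1_6 = 336
x0_7 = 236
y0_7 = 20
x1_7 = 316
y1_7 = 124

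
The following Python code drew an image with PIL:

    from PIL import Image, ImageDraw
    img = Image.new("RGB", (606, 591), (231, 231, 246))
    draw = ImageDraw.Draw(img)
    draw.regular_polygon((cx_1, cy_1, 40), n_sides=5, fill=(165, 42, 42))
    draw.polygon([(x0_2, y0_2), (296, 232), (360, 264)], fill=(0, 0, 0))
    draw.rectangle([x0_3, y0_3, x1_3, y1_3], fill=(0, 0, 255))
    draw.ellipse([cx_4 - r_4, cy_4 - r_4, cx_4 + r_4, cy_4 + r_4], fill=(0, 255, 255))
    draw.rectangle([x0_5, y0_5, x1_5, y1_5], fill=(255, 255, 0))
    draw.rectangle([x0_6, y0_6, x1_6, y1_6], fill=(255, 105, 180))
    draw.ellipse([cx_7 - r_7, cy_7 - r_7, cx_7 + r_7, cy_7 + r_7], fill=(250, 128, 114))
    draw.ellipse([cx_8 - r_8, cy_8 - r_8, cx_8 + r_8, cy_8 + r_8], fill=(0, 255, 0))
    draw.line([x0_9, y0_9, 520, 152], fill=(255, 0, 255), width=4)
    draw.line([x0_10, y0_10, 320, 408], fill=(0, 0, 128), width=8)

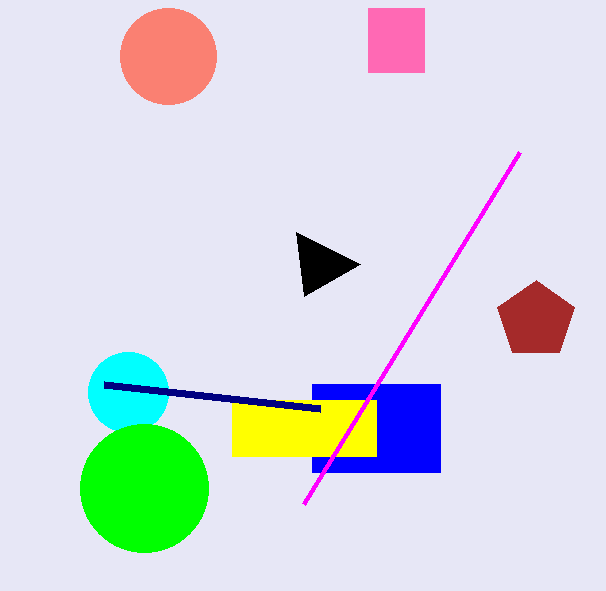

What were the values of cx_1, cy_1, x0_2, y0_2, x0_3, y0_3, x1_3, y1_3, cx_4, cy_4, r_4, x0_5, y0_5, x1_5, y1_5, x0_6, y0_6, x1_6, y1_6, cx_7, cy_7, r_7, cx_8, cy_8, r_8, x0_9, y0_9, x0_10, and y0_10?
cx_1 = 536, cy_1 = 320, x0_2 = 304, y0_2 = 296, x0_3 = 312, y0_3 = 384, x1_3 = 440, y1_3 = 472, cx_4 = 128, cy_4 = 392, r_4 = 40, x0_5 = 232, y0_5 = 400, x1_5 = 376, y1_5 = 456, x0_6 = 368, y0_6 = 8, x1_6 = 424, y1_6 = 72, cx_7 = 168, cy_7 = 56, r_7 = 48, cx_8 = 144, cy_8 = 488, r_8 = 64, x0_9 = 304, y0_9 = 504, x0_10 = 104, y0_10 = 384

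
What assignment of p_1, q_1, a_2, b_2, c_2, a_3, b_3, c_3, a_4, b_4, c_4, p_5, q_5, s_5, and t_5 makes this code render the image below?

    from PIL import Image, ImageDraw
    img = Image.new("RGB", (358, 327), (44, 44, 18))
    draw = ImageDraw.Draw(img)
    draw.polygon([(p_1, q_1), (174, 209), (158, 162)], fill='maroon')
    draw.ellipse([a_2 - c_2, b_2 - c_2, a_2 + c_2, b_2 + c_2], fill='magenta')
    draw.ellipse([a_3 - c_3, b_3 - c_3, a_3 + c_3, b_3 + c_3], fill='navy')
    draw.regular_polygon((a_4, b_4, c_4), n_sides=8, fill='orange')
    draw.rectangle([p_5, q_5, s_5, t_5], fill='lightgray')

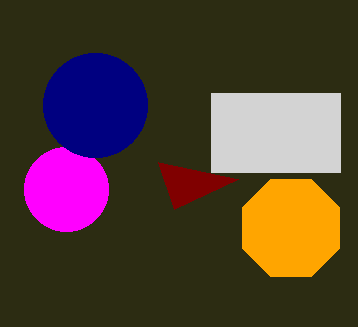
p_1 = 238, q_1 = 179, a_2 = 66, b_2 = 189, c_2 = 42, a_3 = 95, b_3 = 105, c_3 = 52, a_4 = 291, b_4 = 228, c_4 = 53, p_5 = 211, q_5 = 93, s_5 = 340, t_5 = 172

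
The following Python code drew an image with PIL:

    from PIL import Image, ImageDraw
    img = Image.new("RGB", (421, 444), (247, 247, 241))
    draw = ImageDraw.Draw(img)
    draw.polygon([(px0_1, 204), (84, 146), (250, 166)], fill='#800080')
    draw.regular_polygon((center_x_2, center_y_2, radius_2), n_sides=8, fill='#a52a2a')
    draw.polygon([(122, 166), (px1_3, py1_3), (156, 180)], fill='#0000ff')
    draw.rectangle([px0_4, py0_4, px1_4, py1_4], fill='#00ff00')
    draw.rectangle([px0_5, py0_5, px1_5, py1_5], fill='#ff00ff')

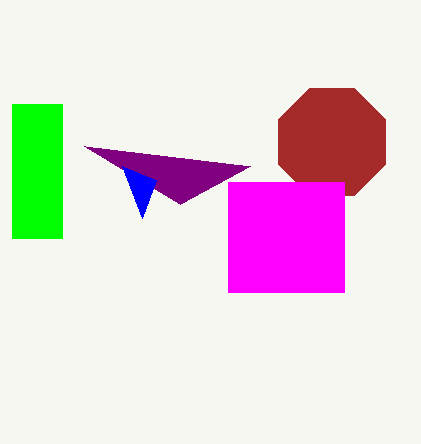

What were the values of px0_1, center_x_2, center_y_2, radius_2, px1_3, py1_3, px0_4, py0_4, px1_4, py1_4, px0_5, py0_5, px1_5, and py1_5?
px0_1 = 180; center_x_2 = 332; center_y_2 = 142; radius_2 = 58; px1_3 = 142; py1_3 = 218; px0_4 = 12; py0_4 = 104; px1_4 = 62; py1_4 = 238; px0_5 = 228; py0_5 = 182; px1_5 = 344; py1_5 = 292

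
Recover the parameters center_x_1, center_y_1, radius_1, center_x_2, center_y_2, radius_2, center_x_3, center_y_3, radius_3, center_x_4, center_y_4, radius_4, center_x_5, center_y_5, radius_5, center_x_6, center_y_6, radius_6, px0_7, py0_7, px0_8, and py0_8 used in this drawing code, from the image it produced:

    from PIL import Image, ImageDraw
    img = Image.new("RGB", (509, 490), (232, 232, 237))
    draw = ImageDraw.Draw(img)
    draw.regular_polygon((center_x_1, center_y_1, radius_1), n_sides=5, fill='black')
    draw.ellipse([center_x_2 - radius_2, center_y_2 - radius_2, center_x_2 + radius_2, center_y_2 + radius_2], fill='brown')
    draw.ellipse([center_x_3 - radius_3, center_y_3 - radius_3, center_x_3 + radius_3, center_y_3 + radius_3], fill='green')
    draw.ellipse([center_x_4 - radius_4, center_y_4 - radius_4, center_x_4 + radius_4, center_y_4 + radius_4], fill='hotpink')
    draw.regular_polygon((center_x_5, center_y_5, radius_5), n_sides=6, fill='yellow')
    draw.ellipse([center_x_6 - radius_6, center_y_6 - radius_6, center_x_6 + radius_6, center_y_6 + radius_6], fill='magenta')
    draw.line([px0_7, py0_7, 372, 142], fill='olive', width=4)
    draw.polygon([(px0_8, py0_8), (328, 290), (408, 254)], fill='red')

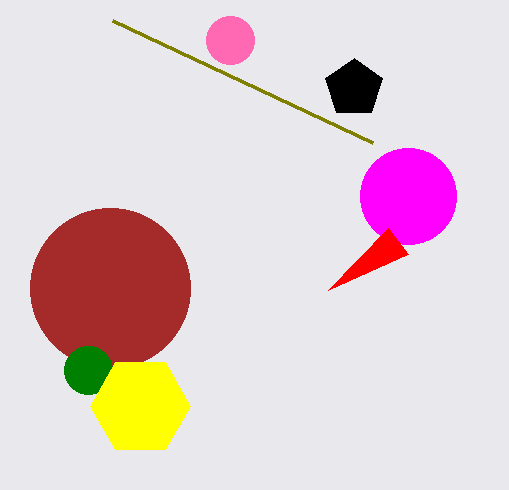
center_x_1 = 354
center_y_1 = 88
radius_1 = 30
center_x_2 = 110
center_y_2 = 288
radius_2 = 80
center_x_3 = 88
center_y_3 = 370
radius_3 = 24
center_x_4 = 230
center_y_4 = 40
radius_4 = 24
center_x_5 = 140
center_y_5 = 406
radius_5 = 50
center_x_6 = 408
center_y_6 = 196
radius_6 = 48
px0_7 = 112
py0_7 = 20
px0_8 = 388
py0_8 = 228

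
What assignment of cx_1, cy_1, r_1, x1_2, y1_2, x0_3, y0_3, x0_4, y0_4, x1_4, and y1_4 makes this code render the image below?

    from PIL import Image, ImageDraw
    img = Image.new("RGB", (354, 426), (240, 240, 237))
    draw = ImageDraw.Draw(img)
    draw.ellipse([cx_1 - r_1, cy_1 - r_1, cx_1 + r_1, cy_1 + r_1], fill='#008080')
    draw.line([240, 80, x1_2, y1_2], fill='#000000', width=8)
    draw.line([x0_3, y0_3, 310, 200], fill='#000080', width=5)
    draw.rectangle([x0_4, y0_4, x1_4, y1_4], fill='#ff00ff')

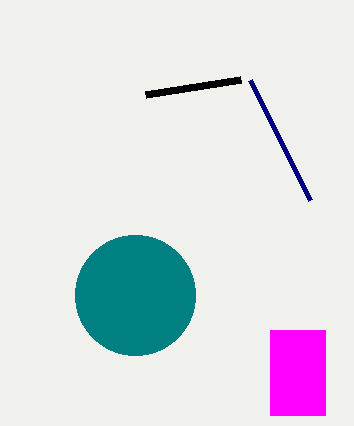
cx_1 = 135, cy_1 = 295, r_1 = 60, x1_2 = 145, y1_2 = 95, x0_3 = 250, y0_3 = 80, x0_4 = 270, y0_4 = 330, x1_4 = 325, y1_4 = 415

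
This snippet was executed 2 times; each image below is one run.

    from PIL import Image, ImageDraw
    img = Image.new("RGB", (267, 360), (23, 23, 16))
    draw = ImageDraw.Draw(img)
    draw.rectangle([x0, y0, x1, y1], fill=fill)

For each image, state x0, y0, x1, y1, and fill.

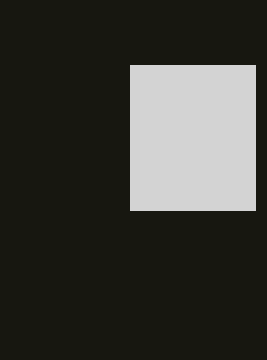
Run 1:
x0 = 130
y0 = 65
x1 = 255
y1 = 210
fill = 'lightgray'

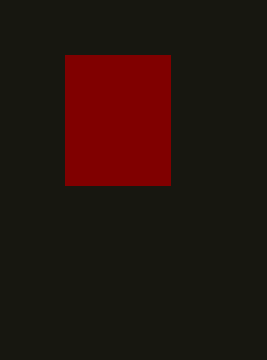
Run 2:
x0 = 65; y0 = 55; x1 = 170; y1 = 185; fill = 'maroon'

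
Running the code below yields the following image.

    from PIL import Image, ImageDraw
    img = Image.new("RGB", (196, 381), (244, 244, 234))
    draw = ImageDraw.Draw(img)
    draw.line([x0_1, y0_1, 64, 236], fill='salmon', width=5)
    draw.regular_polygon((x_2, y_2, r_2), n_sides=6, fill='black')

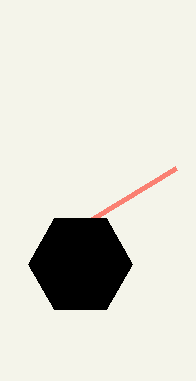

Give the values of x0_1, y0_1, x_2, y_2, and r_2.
x0_1 = 176
y0_1 = 168
x_2 = 80
y_2 = 264
r_2 = 52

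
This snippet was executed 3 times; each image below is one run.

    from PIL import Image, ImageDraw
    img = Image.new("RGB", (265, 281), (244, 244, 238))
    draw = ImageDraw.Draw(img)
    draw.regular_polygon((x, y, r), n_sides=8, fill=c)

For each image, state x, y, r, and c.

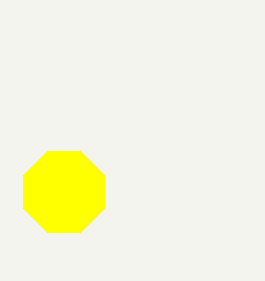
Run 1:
x = 64; y = 192; r = 44; c = 'yellow'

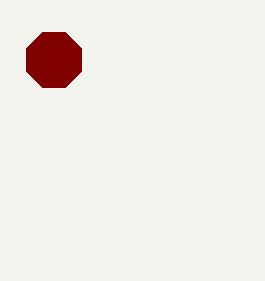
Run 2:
x = 54
y = 60
r = 30
c = 'maroon'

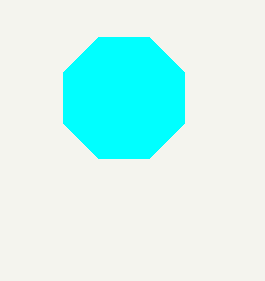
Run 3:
x = 124
y = 98
r = 66
c = 'cyan'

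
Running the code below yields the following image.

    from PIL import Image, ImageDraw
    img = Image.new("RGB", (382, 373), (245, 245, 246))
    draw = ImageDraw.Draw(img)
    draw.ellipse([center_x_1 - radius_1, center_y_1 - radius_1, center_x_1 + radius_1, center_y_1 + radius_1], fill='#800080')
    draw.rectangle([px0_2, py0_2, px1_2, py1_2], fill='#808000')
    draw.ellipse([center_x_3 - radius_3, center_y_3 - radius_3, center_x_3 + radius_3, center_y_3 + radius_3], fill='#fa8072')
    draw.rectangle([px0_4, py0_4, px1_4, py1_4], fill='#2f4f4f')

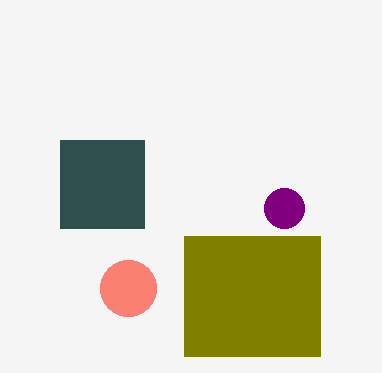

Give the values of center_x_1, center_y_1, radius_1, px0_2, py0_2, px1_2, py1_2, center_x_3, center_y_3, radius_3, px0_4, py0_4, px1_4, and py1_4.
center_x_1 = 284
center_y_1 = 208
radius_1 = 20
px0_2 = 184
py0_2 = 236
px1_2 = 320
py1_2 = 356
center_x_3 = 128
center_y_3 = 288
radius_3 = 28
px0_4 = 60
py0_4 = 140
px1_4 = 144
py1_4 = 228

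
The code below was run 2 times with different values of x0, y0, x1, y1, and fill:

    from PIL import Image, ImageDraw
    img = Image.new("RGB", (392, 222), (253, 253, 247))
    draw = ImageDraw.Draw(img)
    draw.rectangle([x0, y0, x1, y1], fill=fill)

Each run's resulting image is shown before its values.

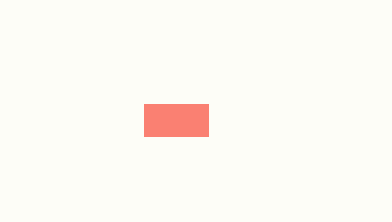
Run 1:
x0 = 144; y0 = 104; x1 = 208; y1 = 136; fill = 'salmon'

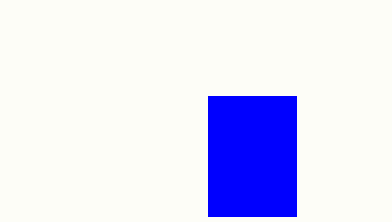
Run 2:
x0 = 208
y0 = 96
x1 = 296
y1 = 216
fill = 'blue'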